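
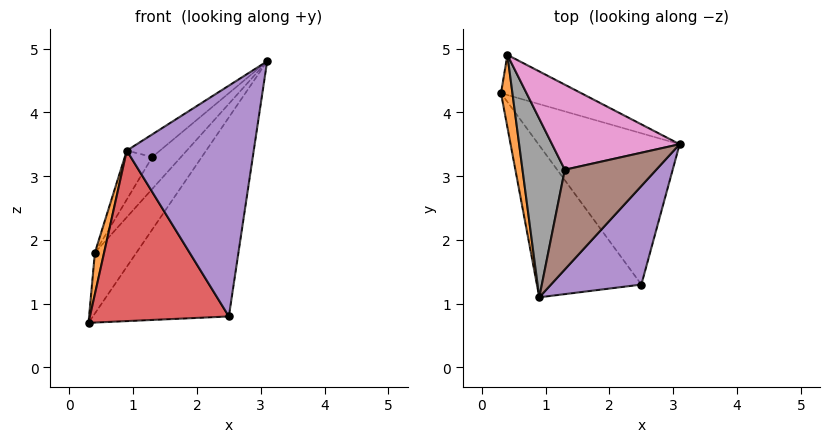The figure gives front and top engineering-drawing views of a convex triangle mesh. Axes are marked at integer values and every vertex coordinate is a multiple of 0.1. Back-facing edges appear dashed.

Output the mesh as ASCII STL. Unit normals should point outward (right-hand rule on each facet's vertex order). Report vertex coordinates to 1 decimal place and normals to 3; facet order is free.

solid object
 facet normal 0.722 0.577 -0.381
  outer loop
   vertex 0.4 4.9 1.8
   vertex 3.1 3.5 4.8
   vertex 0.3 4.3 0.7
  endloop
 endfacet
 facet normal -0.989 -0.075 0.131
  outer loop
   vertex 0.4 4.9 1.8
   vertex 0.3 4.3 0.7
   vertex 0.9 1.1 3.4
  endloop
 endfacet
 facet normal 0.744 0.532 -0.404
  outer loop
   vertex 2.5 1.3 0.8
   vertex 0.3 4.3 0.7
   vertex 3.1 3.5 4.8
  endloop
 endfacet
 facet normal -0.703 -0.531 -0.473
  outer loop
   vertex 2.5 1.3 0.8
   vertex 0.9 1.1 3.4
   vertex 0.3 4.3 0.7
  endloop
 endfacet
 facet normal 0.602 -0.735 0.314
  outer loop
   vertex 2.5 1.3 0.8
   vertex 3.1 3.5 4.8
   vertex 0.9 1.1 3.4
  endloop
 endfacet
 facet normal -0.653 0.168 0.739
  outer loop
   vertex 1.3 3.1 3.3
   vertex 0.9 1.1 3.4
   vertex 3.1 3.5 4.8
  endloop
 endfacet
 facet normal -0.651 0.266 0.711
  outer loop
   vertex 1.3 3.1 3.3
   vertex 3.1 3.5 4.8
   vertex 0.4 4.9 1.8
  endloop
 endfacet
 facet normal -0.734 0.179 0.656
  outer loop
   vertex 1.3 3.1 3.3
   vertex 0.4 4.9 1.8
   vertex 0.9 1.1 3.4
  endloop
 endfacet
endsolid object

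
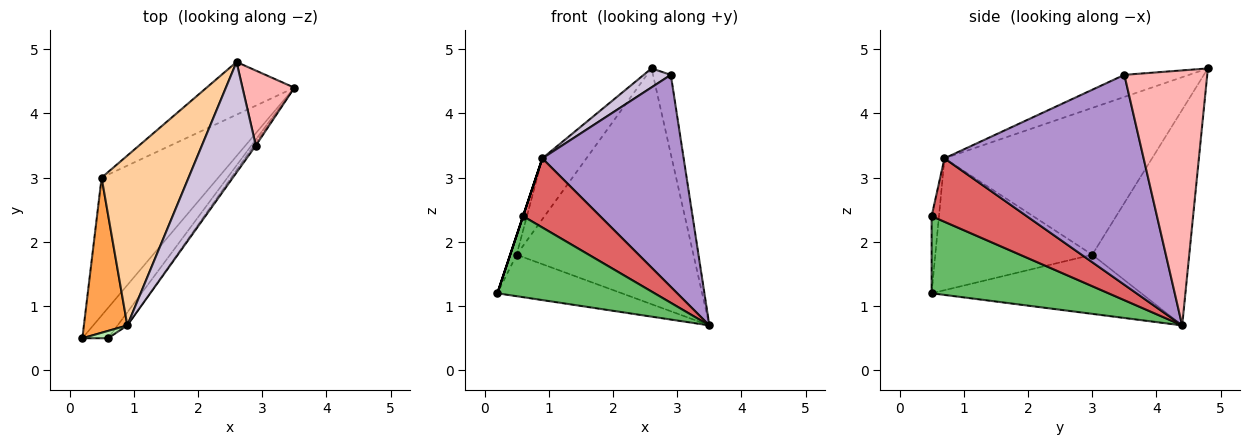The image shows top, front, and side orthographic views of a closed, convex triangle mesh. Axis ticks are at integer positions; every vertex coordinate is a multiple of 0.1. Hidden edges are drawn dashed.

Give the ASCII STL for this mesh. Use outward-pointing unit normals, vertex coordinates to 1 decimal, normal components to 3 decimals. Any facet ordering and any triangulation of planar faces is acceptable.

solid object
 facet normal -0.437 0.259 -0.861
  outer loop
   vertex 0.5 3.0 1.8
   vertex 3.5 4.4 0.7
   vertex 0.2 0.5 1.2
  endloop
 endfacet
 facet normal -0.472 0.860 -0.192
  outer loop
   vertex 0.5 3.0 1.8
   vertex 2.6 4.8 4.7
   vertex 3.5 4.4 0.7
  endloop
 endfacet
 facet normal -0.949 0.039 0.313
  outer loop
   vertex 0.5 3.0 1.8
   vertex 0.2 0.5 1.2
   vertex 0.9 0.7 3.3
  endloop
 endfacet
 facet normal -0.846 0.180 0.501
  outer loop
   vertex 0.5 3.0 1.8
   vertex 0.9 0.7 3.3
   vertex 2.6 4.8 4.7
  endloop
 endfacet
 facet normal 0.725 -0.645 -0.242
  outer loop
   vertex 0.6 0.5 2.4
   vertex 0.2 0.5 1.2
   vertex 3.5 4.4 0.7
  endloop
 endfacet
 facet normal -0.949 0.000 0.316
  outer loop
   vertex 0.6 0.5 2.4
   vertex 0.9 0.7 3.3
   vertex 0.2 0.5 1.2
  endloop
 endfacet
 facet normal 0.771 -0.625 -0.118
  outer loop
   vertex 0.6 0.5 2.4
   vertex 3.5 4.4 0.7
   vertex 0.9 0.7 3.3
  endloop
 endfacet
 facet normal 0.959 0.206 0.195
  outer loop
   vertex 2.9 3.5 4.6
   vertex 3.5 4.4 0.7
   vertex 2.6 4.8 4.7
  endloop
 endfacet
 facet normal 0.815 -0.579 -0.008
  outer loop
   vertex 2.9 3.5 4.6
   vertex 0.9 0.7 3.3
   vertex 3.5 4.4 0.7
  endloop
 endfacet
 facet normal -0.375 -0.157 0.914
  outer loop
   vertex 2.9 3.5 4.6
   vertex 2.6 4.8 4.7
   vertex 0.9 0.7 3.3
  endloop
 endfacet
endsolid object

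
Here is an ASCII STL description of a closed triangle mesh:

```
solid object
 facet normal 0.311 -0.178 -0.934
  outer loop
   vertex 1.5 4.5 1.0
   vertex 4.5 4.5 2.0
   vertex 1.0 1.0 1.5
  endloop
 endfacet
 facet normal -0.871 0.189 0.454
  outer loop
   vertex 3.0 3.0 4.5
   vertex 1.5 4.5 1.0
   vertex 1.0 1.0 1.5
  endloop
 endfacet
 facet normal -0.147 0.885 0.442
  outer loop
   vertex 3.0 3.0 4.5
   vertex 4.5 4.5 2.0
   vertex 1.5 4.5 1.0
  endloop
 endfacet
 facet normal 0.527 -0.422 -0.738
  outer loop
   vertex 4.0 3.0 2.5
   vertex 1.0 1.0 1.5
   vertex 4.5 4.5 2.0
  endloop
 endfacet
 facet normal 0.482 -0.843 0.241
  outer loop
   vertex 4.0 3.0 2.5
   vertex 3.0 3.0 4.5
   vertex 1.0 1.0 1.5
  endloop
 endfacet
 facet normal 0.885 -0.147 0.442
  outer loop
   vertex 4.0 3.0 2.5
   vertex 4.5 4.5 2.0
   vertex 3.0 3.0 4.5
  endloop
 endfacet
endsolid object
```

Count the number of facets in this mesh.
6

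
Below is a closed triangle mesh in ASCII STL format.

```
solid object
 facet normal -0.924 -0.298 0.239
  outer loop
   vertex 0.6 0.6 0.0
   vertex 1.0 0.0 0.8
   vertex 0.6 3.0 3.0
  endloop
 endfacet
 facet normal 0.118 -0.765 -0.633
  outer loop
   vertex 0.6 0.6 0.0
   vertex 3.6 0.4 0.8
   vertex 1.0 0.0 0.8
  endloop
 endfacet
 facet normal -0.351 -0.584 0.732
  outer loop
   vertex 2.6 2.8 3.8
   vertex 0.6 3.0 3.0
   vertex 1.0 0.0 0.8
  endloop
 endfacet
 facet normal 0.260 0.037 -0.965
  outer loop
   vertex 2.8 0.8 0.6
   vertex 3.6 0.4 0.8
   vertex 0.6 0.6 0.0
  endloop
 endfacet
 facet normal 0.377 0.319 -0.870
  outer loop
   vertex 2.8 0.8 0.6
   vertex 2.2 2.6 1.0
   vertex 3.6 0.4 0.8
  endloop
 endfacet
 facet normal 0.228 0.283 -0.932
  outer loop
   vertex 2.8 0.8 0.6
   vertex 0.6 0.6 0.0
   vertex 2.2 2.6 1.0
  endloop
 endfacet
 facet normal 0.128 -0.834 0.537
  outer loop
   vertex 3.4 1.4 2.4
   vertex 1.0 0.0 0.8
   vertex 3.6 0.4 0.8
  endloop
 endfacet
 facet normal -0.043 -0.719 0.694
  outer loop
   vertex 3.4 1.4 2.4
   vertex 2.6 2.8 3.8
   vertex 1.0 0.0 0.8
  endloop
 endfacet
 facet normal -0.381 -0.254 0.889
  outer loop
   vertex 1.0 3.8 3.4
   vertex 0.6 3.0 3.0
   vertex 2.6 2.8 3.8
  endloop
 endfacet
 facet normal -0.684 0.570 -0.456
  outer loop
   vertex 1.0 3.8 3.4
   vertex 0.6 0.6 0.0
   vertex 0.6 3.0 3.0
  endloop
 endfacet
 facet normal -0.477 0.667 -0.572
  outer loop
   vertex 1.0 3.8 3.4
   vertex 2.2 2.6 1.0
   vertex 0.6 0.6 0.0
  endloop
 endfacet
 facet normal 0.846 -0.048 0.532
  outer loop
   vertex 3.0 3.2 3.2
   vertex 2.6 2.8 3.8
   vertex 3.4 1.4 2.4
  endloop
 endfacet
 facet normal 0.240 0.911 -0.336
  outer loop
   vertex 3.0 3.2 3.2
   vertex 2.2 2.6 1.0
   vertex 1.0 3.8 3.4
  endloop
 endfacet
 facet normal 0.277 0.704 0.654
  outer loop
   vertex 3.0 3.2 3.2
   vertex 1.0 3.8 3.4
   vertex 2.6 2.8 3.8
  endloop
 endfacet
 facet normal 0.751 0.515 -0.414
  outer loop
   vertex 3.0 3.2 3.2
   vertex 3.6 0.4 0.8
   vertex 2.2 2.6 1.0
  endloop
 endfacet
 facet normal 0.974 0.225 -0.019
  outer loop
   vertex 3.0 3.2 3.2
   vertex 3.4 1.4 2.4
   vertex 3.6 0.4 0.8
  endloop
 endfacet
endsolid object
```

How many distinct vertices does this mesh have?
10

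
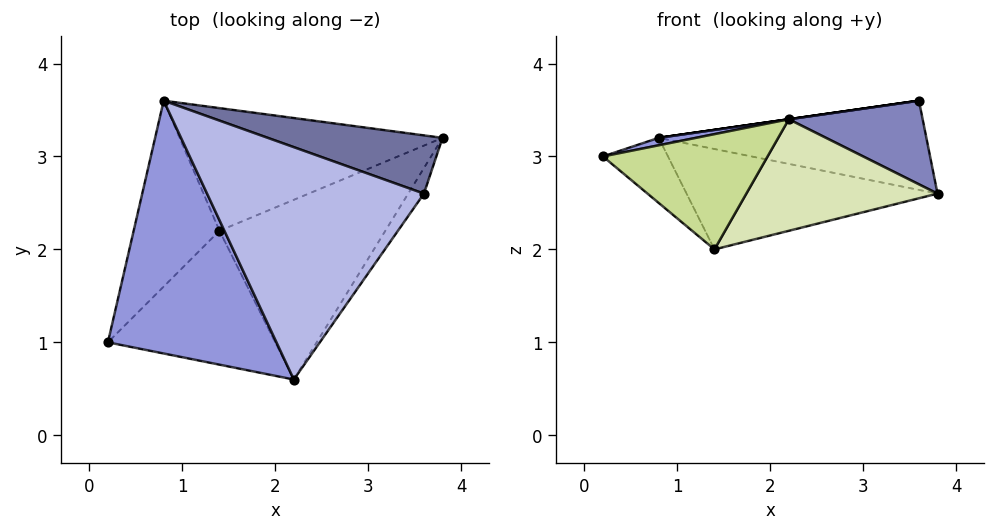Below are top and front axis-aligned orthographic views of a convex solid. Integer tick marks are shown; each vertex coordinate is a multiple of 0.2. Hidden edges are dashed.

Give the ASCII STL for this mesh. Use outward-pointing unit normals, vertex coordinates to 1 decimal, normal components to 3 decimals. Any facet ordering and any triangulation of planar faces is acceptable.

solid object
 facet normal 0.216 0.818 0.534
  outer loop
   vertex 3.6 2.6 3.6
   vertex 3.8 3.2 2.6
   vertex 0.8 3.6 3.2
  endloop
 endfacet
 facet normal 0.815 -0.554 -0.169
  outer loop
   vertex 2.2 0.6 3.4
   vertex 3.8 3.2 2.6
   vertex 3.6 2.6 3.6
  endloop
 endfacet
 facet normal -0.202 -0.029 0.979
  outer loop
   vertex 2.2 0.6 3.4
   vertex 0.8 3.6 3.2
   vertex 0.2 1.0 3.0
  endloop
 endfacet
 facet normal -0.141 0.000 0.990
  outer loop
   vertex 2.2 0.6 3.4
   vertex 3.6 2.6 3.6
   vertex 0.8 3.6 3.2
  endloop
 endfacet
 facet normal -0.745 0.220 -0.630
  outer loop
   vertex 1.4 2.2 2.0
   vertex 0.2 1.0 3.0
   vertex 0.8 3.6 3.2
  endloop
 endfacet
 facet normal -0.070 0.632 -0.772
  outer loop
   vertex 1.4 2.2 2.0
   vertex 0.8 3.6 3.2
   vertex 3.8 3.2 2.6
  endloop
 endfacet
 facet normal 0.021 -0.652 -0.758
  outer loop
   vertex 1.4 2.2 2.0
   vertex 2.2 0.6 3.4
   vertex 0.2 1.0 3.0
  endloop
 endfacet
 facet normal 0.397 -0.484 -0.780
  outer loop
   vertex 1.4 2.2 2.0
   vertex 3.8 3.2 2.6
   vertex 2.2 0.6 3.4
  endloop
 endfacet
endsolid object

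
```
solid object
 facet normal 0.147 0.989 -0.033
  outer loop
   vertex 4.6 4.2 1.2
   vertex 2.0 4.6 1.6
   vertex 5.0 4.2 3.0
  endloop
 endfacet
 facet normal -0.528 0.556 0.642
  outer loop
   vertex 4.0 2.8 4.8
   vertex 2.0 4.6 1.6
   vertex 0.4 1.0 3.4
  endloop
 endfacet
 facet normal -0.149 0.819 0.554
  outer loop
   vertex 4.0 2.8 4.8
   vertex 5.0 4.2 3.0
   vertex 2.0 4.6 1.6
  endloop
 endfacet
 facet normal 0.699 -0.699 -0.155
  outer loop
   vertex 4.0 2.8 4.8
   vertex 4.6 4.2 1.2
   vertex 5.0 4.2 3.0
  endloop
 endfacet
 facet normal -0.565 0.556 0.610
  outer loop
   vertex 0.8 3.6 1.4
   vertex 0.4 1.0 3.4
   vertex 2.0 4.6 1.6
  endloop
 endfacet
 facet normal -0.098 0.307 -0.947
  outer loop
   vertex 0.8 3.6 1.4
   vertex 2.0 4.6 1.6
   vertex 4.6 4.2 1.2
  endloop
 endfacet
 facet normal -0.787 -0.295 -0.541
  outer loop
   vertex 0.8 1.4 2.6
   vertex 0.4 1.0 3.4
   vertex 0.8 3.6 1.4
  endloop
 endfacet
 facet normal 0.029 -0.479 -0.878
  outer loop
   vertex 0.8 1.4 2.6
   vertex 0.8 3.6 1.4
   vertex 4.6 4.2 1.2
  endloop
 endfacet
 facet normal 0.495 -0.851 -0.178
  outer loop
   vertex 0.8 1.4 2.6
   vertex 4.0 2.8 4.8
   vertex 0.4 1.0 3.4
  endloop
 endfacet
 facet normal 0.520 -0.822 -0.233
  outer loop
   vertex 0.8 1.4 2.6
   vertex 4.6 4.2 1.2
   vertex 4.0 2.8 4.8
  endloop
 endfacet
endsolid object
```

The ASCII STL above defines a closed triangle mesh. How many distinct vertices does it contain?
7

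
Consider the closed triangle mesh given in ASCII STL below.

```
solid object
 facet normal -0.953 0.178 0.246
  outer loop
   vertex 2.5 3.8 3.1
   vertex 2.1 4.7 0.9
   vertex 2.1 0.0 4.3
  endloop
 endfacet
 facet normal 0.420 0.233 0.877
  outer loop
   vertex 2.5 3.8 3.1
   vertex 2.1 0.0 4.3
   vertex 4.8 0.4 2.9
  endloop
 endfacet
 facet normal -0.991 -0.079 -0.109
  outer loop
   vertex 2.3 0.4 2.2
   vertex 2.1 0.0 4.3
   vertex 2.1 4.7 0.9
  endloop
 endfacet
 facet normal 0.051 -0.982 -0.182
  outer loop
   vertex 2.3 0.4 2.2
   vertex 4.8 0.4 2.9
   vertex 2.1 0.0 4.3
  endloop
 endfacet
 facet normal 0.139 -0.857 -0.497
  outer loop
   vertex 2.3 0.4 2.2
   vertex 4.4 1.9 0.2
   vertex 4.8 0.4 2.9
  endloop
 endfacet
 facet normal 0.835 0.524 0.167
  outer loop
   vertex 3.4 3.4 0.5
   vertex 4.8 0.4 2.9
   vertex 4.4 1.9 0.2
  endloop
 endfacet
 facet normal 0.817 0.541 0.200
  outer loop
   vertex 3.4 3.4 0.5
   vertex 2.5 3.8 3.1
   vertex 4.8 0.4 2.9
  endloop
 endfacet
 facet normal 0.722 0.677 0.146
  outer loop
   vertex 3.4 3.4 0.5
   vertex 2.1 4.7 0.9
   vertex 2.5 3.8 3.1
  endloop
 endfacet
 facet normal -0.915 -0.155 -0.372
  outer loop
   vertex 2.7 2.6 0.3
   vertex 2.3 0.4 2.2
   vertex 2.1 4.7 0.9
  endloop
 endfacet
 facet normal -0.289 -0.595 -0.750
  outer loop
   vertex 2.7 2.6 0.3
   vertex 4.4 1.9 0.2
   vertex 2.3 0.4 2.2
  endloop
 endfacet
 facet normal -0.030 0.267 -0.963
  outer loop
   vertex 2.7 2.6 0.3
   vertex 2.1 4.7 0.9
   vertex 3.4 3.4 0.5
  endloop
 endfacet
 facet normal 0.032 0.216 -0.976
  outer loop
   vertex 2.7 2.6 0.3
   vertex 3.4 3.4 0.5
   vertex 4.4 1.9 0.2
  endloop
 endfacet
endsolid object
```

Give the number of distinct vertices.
8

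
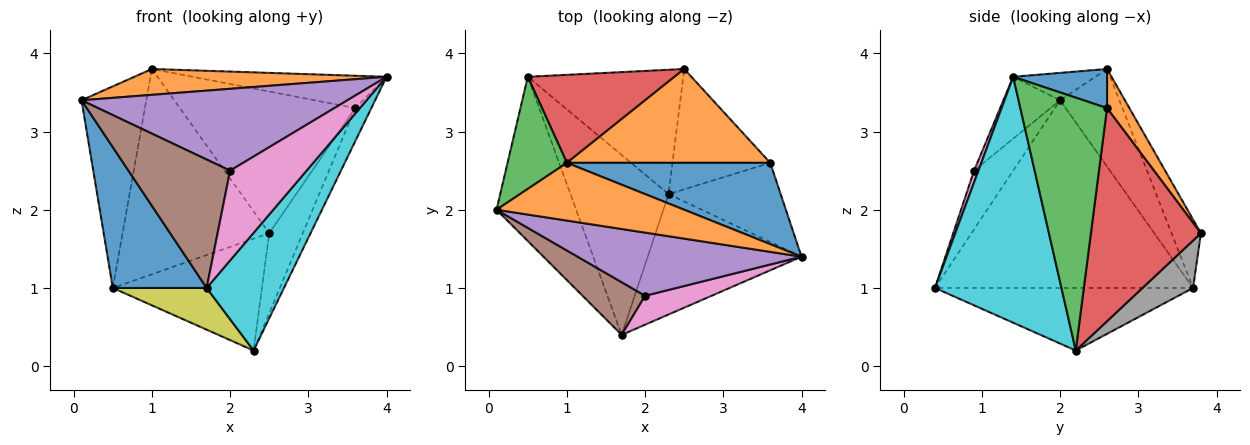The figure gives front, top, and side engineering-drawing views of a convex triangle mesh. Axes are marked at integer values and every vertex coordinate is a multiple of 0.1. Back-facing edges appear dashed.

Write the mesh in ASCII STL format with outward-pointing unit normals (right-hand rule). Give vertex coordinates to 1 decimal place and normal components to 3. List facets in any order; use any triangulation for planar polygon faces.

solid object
 facet normal -0.873 -0.317 -0.370
  outer loop
   vertex 0.5 3.7 1.0
   vertex 1.7 0.4 1.0
   vertex 0.1 2.0 3.4
  endloop
 endfacet
 facet normal -0.132 -0.405 0.905
  outer loop
   vertex 1.0 2.6 3.8
   vertex 0.1 2.0 3.4
   vertex 4.0 1.4 3.7
  endloop
 endfacet
 facet normal -0.624 0.683 0.380
  outer loop
   vertex 1.0 2.6 3.8
   vertex 0.5 3.7 1.0
   vertex 0.1 2.0 3.4
  endloop
 endfacet
 facet normal -0.181 0.904 0.387
  outer loop
   vertex 1.0 2.6 3.8
   vertex 2.5 3.8 1.7
   vertex 0.5 3.7 1.0
  endloop
 endfacet
 facet normal -0.166 -0.781 0.603
  outer loop
   vertex 2.0 0.9 2.5
   vertex 4.0 1.4 3.7
   vertex 0.1 2.0 3.4
  endloop
 endfacet
 facet normal -0.335 -0.872 0.358
  outer loop
   vertex 2.0 0.9 2.5
   vertex 0.1 2.0 3.4
   vertex 1.7 0.4 1.0
  endloop
 endfacet
 facet normal 0.054 -0.950 0.306
  outer loop
   vertex 2.0 0.9 2.5
   vertex 1.7 0.4 1.0
   vertex 4.0 1.4 3.7
  endloop
 endfacet
 facet normal 0.221 0.652 -0.725
  outer loop
   vertex 2.3 2.2 0.2
   vertex 0.5 3.7 1.0
   vertex 2.5 3.8 1.7
  endloop
 endfacet
 facet normal -0.528 -0.192 -0.827
  outer loop
   vertex 2.3 2.2 0.2
   vertex 1.7 0.4 1.0
   vertex 0.5 3.7 1.0
  endloop
 endfacet
 facet normal 0.753 -0.460 -0.471
  outer loop
   vertex 2.3 2.2 0.2
   vertex 4.0 1.4 3.7
   vertex 1.7 0.4 1.0
  endloop
 endfacet
 facet normal 0.176 0.364 0.915
  outer loop
   vertex 3.6 2.6 3.3
   vertex 1.0 2.6 3.8
   vertex 4.0 1.4 3.7
  endloop
 endfacet
 facet normal 0.106 0.829 0.549
  outer loop
   vertex 3.6 2.6 3.3
   vertex 2.5 3.8 1.7
   vertex 1.0 2.6 3.8
  endloop
 endfacet
 facet normal 0.901 0.167 -0.400
  outer loop
   vertex 3.6 2.6 3.3
   vertex 4.0 1.4 3.7
   vertex 2.3 2.2 0.2
  endloop
 endfacet
 facet normal 0.876 0.267 -0.402
  outer loop
   vertex 3.6 2.6 3.3
   vertex 2.3 2.2 0.2
   vertex 2.5 3.8 1.7
  endloop
 endfacet
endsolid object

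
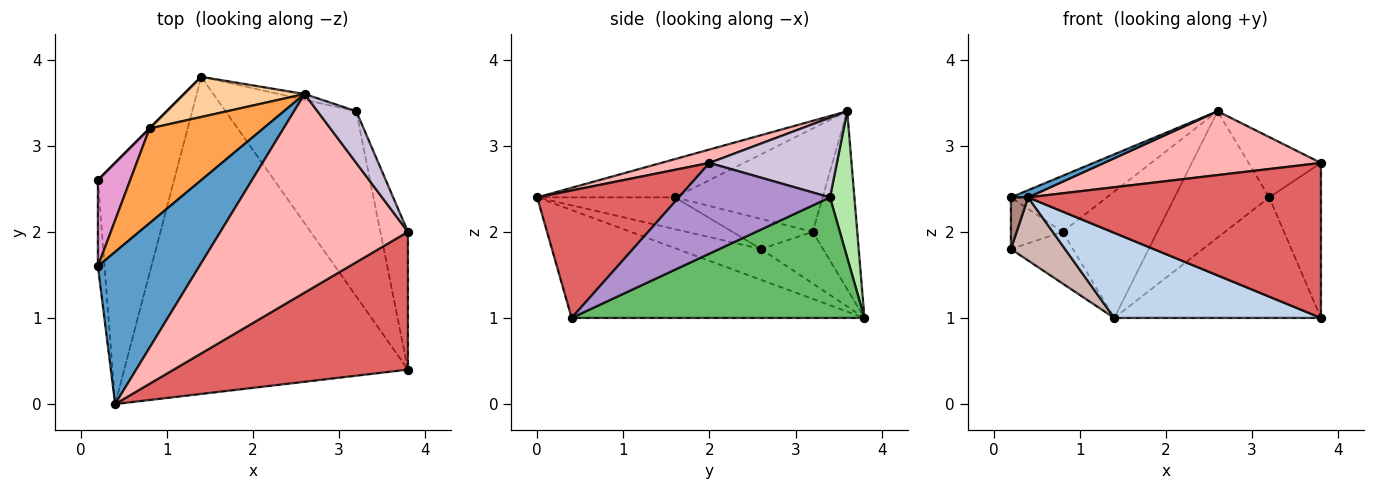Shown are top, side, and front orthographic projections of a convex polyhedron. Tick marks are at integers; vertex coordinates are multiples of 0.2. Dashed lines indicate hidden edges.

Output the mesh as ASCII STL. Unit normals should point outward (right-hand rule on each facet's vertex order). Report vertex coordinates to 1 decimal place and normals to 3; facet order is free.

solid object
 facet normal -0.353 -0.044 0.935
  outer loop
   vertex 0.4 0.0 2.4
   vertex 2.6 3.6 3.4
   vertex 0.2 1.6 2.4
  endloop
 endfacet
 facet normal -0.345 -0.243 -0.907
  outer loop
   vertex 0.4 0.0 2.4
   vertex 1.4 3.8 1.0
   vertex 3.8 0.4 1.0
  endloop
 endfacet
 facet normal -0.616 0.401 0.678
  outer loop
   vertex 0.8 3.2 2.0
   vertex 0.2 1.6 2.4
   vertex 2.6 3.6 3.4
  endloop
 endfacet
 facet normal -0.409 0.870 0.277
  outer loop
   vertex 0.8 3.2 2.0
   vertex 2.6 3.6 3.4
   vertex 1.4 3.8 1.0
  endloop
 endfacet
 facet normal 0.612 0.432 -0.663
  outer loop
   vertex 3.2 3.4 2.4
   vertex 3.8 0.4 1.0
   vertex 1.4 3.8 1.0
  endloop
 endfacet
 facet normal 0.249 0.967 -0.044
  outer loop
   vertex 3.2 3.4 2.4
   vertex 1.4 3.8 1.0
   vertex 2.6 3.6 3.4
  endloop
 endfacet
 facet normal 0.340 -0.703 0.625
  outer loop
   vertex 3.8 2.0 2.8
   vertex 0.4 0.0 2.4
   vertex 3.8 0.4 1.0
  endloop
 endfacet
 facet normal 0.068 -0.305 0.950
  outer loop
   vertex 3.8 2.0 2.8
   vertex 2.6 3.6 3.4
   vertex 0.4 0.0 2.4
  endloop
 endfacet
 facet normal 0.909 0.311 -0.276
  outer loop
   vertex 3.8 2.0 2.8
   vertex 3.8 0.4 1.0
   vertex 3.2 3.4 2.4
  endloop
 endfacet
 facet normal 0.801 0.455 0.390
  outer loop
   vertex 3.8 2.0 2.8
   vertex 3.2 3.4 2.4
   vertex 2.6 3.6 3.4
  endloop
 endfacet
 facet normal -0.972 -0.121 -0.202
  outer loop
   vertex 0.2 2.6 1.8
   vertex 0.4 0.0 2.4
   vertex 0.2 1.6 2.4
  endloop
 endfacet
 facet normal -0.365 -0.236 -0.901
  outer loop
   vertex 0.2 2.6 1.8
   vertex 1.4 3.8 1.0
   vertex 0.4 0.0 2.4
  endloop
 endfacet
 facet normal -0.625 0.402 0.669
  outer loop
   vertex 0.2 2.6 1.8
   vertex 0.2 1.6 2.4
   vertex 0.8 3.2 2.0
  endloop
 endfacet
 facet normal -0.707 0.707 0.000
  outer loop
   vertex 0.2 2.6 1.8
   vertex 0.8 3.2 2.0
   vertex 1.4 3.8 1.0
  endloop
 endfacet
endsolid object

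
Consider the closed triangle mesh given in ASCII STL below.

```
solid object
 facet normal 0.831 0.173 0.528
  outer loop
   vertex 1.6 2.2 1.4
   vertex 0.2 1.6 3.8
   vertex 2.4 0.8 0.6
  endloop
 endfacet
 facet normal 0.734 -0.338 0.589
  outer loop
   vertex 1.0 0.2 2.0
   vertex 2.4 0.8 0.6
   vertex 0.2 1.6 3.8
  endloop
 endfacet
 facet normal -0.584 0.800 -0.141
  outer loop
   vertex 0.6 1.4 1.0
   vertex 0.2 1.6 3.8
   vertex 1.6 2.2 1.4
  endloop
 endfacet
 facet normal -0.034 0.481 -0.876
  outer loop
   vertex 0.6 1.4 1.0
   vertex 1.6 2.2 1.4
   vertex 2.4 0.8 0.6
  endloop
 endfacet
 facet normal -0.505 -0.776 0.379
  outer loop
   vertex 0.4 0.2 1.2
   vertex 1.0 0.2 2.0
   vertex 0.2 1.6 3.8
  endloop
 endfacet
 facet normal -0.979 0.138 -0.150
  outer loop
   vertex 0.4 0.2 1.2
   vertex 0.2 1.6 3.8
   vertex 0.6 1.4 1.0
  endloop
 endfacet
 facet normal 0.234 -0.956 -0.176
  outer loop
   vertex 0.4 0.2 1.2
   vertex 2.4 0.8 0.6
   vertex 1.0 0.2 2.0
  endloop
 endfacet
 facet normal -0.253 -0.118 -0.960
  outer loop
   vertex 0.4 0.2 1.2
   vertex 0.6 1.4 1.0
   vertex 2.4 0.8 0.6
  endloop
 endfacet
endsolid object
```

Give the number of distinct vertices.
6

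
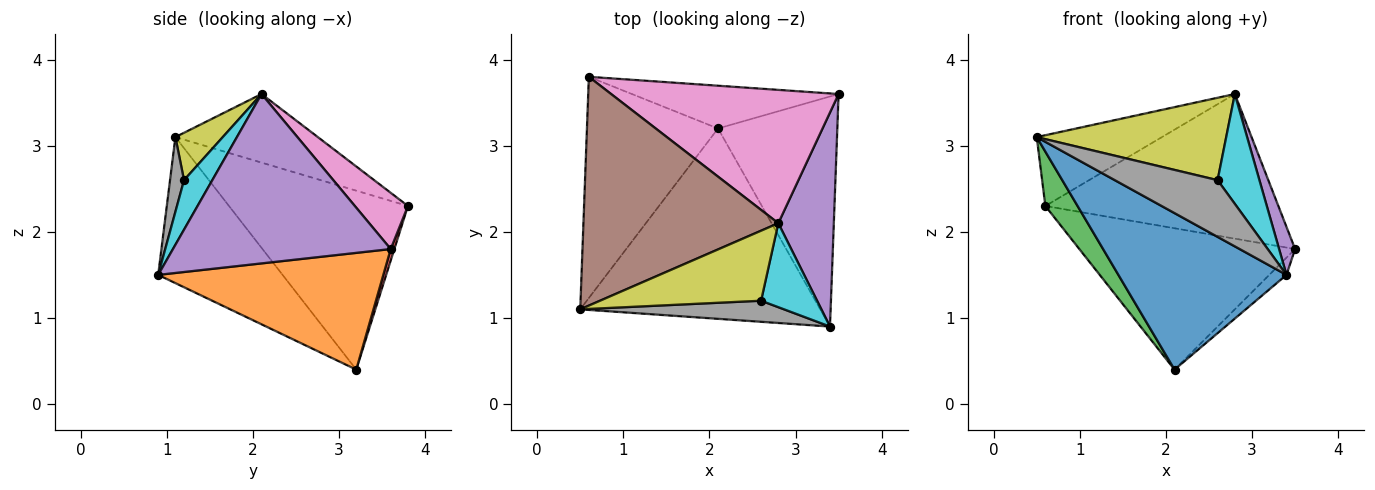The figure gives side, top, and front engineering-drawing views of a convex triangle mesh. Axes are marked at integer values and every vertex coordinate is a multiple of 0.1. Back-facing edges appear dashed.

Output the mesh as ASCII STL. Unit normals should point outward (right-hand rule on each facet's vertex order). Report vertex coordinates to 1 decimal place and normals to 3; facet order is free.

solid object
 facet normal -0.425 -0.575 -0.699
  outer loop
   vertex 2.1 3.2 0.4
   vertex 3.4 0.9 1.5
   vertex 0.5 1.1 3.1
  endloop
 endfacet
 facet normal 0.698 0.053 -0.714
  outer loop
   vertex 2.1 3.2 0.4
   vertex 3.5 3.6 1.8
   vertex 3.4 0.9 1.5
  endloop
 endfacet
 facet normal -0.798 -0.144 -0.585
  outer loop
   vertex 0.6 3.8 2.3
   vertex 2.1 3.2 0.4
   vertex 0.5 1.1 3.1
  endloop
 endfacet
 facet normal 0.016 0.957 -0.290
  outer loop
   vertex 0.6 3.8 2.3
   vertex 3.5 3.6 1.8
   vertex 2.1 3.2 0.4
  endloop
 endfacet
 facet normal 0.948 -0.070 0.311
  outer loop
   vertex 2.8 2.1 3.6
   vertex 3.4 0.9 1.5
   vertex 3.5 3.6 1.8
  endloop
 endfacet
 facet normal -0.319 0.280 0.906
  outer loop
   vertex 2.8 2.1 3.6
   vertex 0.6 3.8 2.3
   vertex 0.5 1.1 3.1
  endloop
 endfacet
 facet normal 0.165 0.725 0.669
  outer loop
   vertex 2.8 2.1 3.6
   vertex 3.5 3.6 1.8
   vertex 0.6 3.8 2.3
  endloop
 endfacet
 facet normal 0.127 -0.930 0.346
  outer loop
   vertex 2.6 1.2 2.6
   vertex 0.5 1.1 3.1
   vertex 3.4 0.9 1.5
  endloop
 endfacet
 facet normal 0.187 -0.748 0.636
  outer loop
   vertex 2.6 1.2 2.6
   vertex 2.8 2.1 3.6
   vertex 0.5 1.1 3.1
  endloop
 endfacet
 facet normal 0.473 -0.700 0.535
  outer loop
   vertex 2.6 1.2 2.6
   vertex 3.4 0.9 1.5
   vertex 2.8 2.1 3.6
  endloop
 endfacet
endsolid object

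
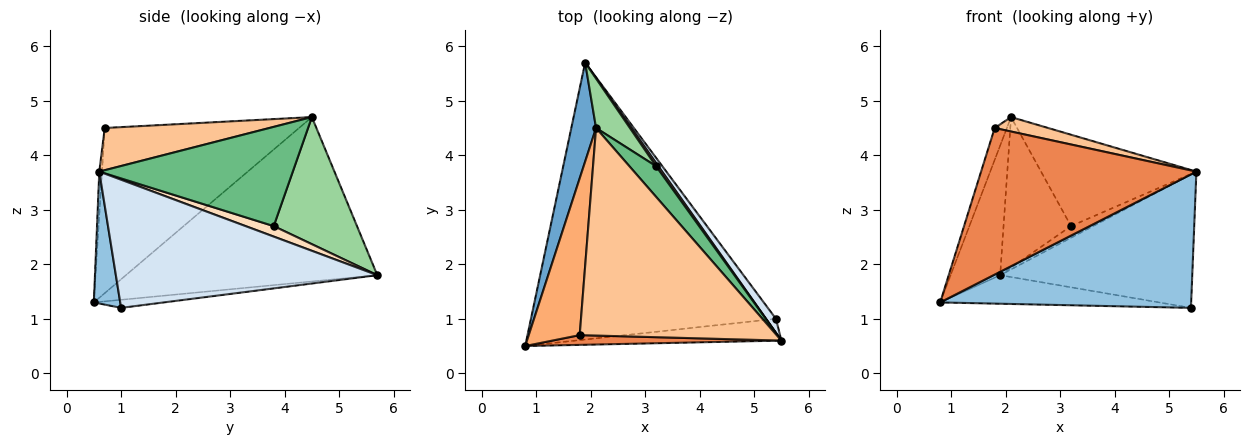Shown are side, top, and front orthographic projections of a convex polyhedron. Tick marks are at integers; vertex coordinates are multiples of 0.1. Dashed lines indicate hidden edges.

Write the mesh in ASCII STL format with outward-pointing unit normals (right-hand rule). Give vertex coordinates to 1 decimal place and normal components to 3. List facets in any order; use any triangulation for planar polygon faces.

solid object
 facet normal -0.971 0.191 0.146
  outer loop
   vertex 2.1 4.5 4.7
   vertex 1.9 5.7 1.8
   vertex 0.8 0.5 1.3
  endloop
 endfacet
 facet normal 0.103 -0.982 -0.161
  outer loop
   vertex 5.4 1.0 1.2
   vertex 5.5 0.6 3.7
   vertex 0.8 0.5 1.3
  endloop
 endfacet
 facet normal -0.033 0.103 -0.994
  outer loop
   vertex 5.4 1.0 1.2
   vertex 0.8 0.5 1.3
   vertex 1.9 5.7 1.8
  endloop
 endfacet
 facet normal 0.804 0.591 0.062
  outer loop
   vertex 5.4 1.0 1.2
   vertex 1.9 5.7 1.8
   vertex 5.5 0.6 3.7
  endloop
 endfacet
 facet normal -0.013 -0.998 0.066
  outer loop
   vertex 1.8 0.7 4.5
   vertex 0.8 0.5 1.3
   vertex 5.5 0.6 3.7
  endloop
 endfacet
 facet normal -0.954 0.060 0.294
  outer loop
   vertex 1.8 0.7 4.5
   vertex 2.1 4.5 4.7
   vertex 0.8 0.5 1.3
  endloop
 endfacet
 facet normal 0.209 -0.068 0.976
  outer loop
   vertex 1.8 0.7 4.5
   vertex 5.5 0.6 3.7
   vertex 2.1 4.5 4.7
  endloop
 endfacet
 facet normal 0.775 0.609 0.166
  outer loop
   vertex 3.2 3.8 2.7
   vertex 5.5 0.6 3.7
   vertex 1.9 5.7 1.8
  endloop
 endfacet
 facet normal 0.763 0.613 0.205
  outer loop
   vertex 3.2 3.8 2.7
   vertex 2.1 4.5 4.7
   vertex 5.5 0.6 3.7
  endloop
 endfacet
 facet normal 0.761 0.617 0.203
  outer loop
   vertex 3.2 3.8 2.7
   vertex 1.9 5.7 1.8
   vertex 2.1 4.5 4.7
  endloop
 endfacet
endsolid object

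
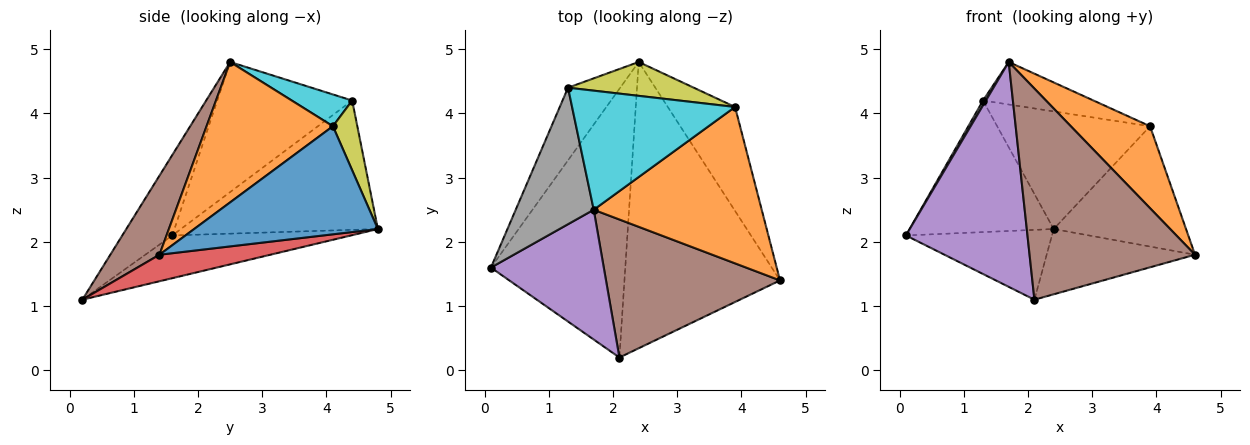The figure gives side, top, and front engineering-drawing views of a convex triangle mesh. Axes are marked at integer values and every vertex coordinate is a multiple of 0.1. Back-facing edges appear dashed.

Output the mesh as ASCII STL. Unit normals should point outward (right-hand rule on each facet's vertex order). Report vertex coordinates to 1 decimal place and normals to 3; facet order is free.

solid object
 facet normal 0.724 0.522 -0.451
  outer loop
   vertex 3.9 4.1 3.8
   vertex 4.6 1.4 1.8
   vertex 2.4 4.8 2.2
  endloop
 endfacet
 facet normal 0.595 -0.373 0.712
  outer loop
   vertex 3.9 4.1 3.8
   vertex 1.7 2.5 4.8
   vertex 4.6 1.4 1.8
  endloop
 endfacet
 facet normal -0.294 0.240 -0.925
  outer loop
   vertex 2.1 0.2 1.1
   vertex 0.1 1.6 2.1
   vertex 2.4 4.8 2.2
  endloop
 endfacet
 facet normal 0.164 0.219 -0.962
  outer loop
   vertex 2.1 0.2 1.1
   vertex 2.4 4.8 2.2
   vertex 4.6 1.4 1.8
  endloop
 endfacet
 facet normal -0.336 -0.816 0.471
  outer loop
   vertex 2.1 0.2 1.1
   vertex 1.7 2.5 4.8
   vertex 0.1 1.6 2.1
  endloop
 endfacet
 facet normal 0.241 -0.812 0.531
  outer loop
   vertex 2.1 0.2 1.1
   vertex 4.6 1.4 1.8
   vertex 1.7 2.5 4.8
  endloop
 endfacet
 facet normal -0.767 0.561 -0.310
  outer loop
   vertex 1.3 4.4 4.2
   vertex 2.4 4.8 2.2
   vertex 0.1 1.6 2.1
  endloop
 endfacet
 facet normal -0.857 -0.018 0.514
  outer loop
   vertex 1.3 4.4 4.2
   vertex 0.1 1.6 2.1
   vertex 1.7 2.5 4.8
  endloop
 endfacet
 facet normal 0.152 0.950 0.273
  outer loop
   vertex 1.3 4.4 4.2
   vertex 3.9 4.1 3.8
   vertex 2.4 4.8 2.2
  endloop
 endfacet
 facet normal 0.181 0.331 0.926
  outer loop
   vertex 1.3 4.4 4.2
   vertex 1.7 2.5 4.8
   vertex 3.9 4.1 3.8
  endloop
 endfacet
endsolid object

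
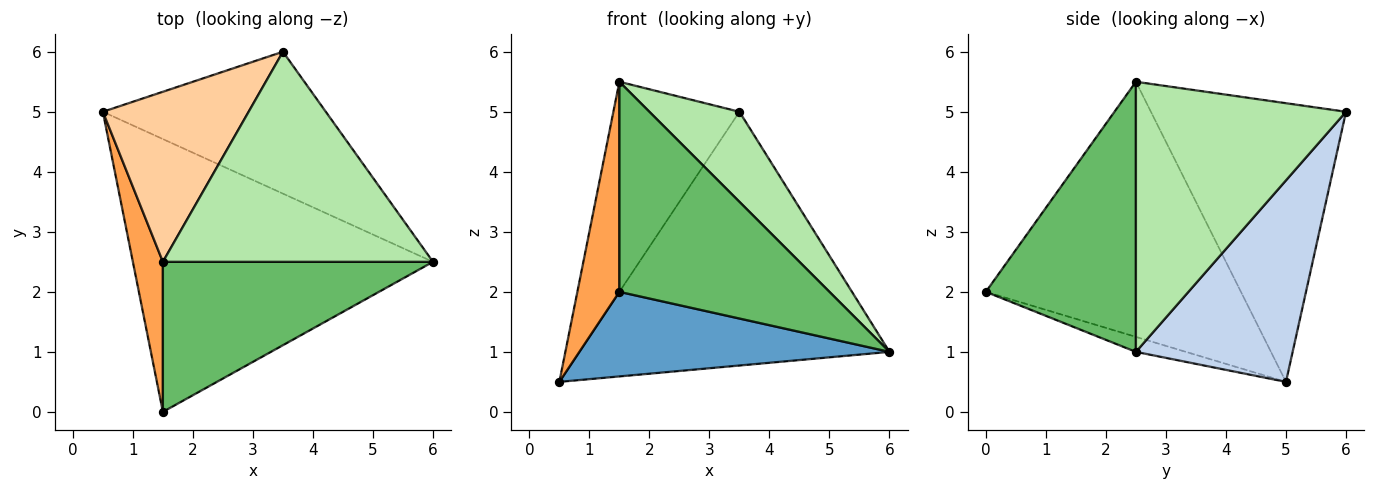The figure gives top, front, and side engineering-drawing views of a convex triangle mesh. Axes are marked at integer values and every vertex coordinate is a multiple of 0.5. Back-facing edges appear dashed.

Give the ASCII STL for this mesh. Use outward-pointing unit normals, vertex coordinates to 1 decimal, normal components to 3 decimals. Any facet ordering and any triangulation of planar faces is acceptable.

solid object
 facet normal -0.048 -0.296 -0.954
  outer loop
   vertex 1.5 0.0 2.0
   vertex 0.5 5.0 0.5
   vertex 6.0 2.5 1.0
  endloop
 endfacet
 facet normal 0.404 0.799 -0.447
  outer loop
   vertex 3.5 6.0 5.0
   vertex 6.0 2.5 1.0
   vertex 0.5 5.0 0.5
  endloop
 endfacet
 facet normal -0.980 -0.161 0.115
  outer loop
   vertex 1.5 2.5 5.5
   vertex 0.5 5.0 0.5
   vertex 1.5 0.0 2.0
  endloop
 endfacet
 facet normal -0.769 0.497 0.402
  outer loop
   vertex 1.5 2.5 5.5
   vertex 3.5 6.0 5.0
   vertex 0.5 5.0 0.5
  endloop
 endfacet
 facet normal 0.503 -0.704 0.503
  outer loop
   vertex 1.5 2.5 5.5
   vertex 1.5 0.0 2.0
   vertex 6.0 2.5 1.0
  endloop
 endfacet
 facet normal 0.677 -0.290 0.677
  outer loop
   vertex 1.5 2.5 5.5
   vertex 6.0 2.5 1.0
   vertex 3.5 6.0 5.0
  endloop
 endfacet
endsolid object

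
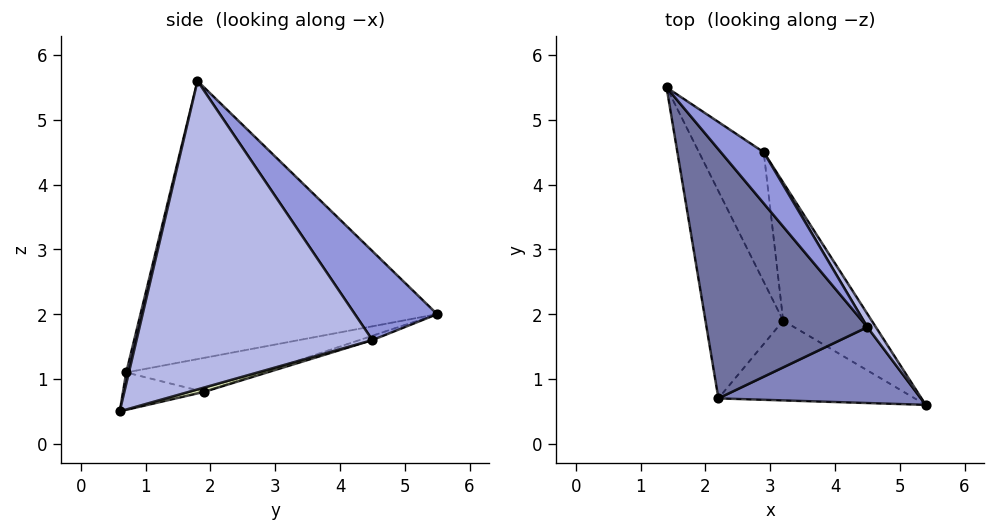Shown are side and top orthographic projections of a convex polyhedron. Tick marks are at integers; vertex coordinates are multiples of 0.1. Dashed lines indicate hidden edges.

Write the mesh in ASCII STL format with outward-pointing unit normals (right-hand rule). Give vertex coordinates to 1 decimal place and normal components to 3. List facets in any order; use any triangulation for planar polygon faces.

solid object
 facet normal -0.842 -0.232 0.487
  outer loop
   vertex 2.2 0.7 1.1
   vertex 4.5 1.8 5.6
   vertex 1.4 5.5 2.0
  endloop
 endfacet
 facet normal 0.013 -0.973 0.231
  outer loop
   vertex 2.2 0.7 1.1
   vertex 5.4 0.6 0.5
   vertex 4.5 1.8 5.6
  endloop
 endfacet
 facet normal 0.583 0.762 0.281
  outer loop
   vertex 2.9 4.5 1.6
   vertex 1.4 5.5 2.0
   vertex 4.5 1.8 5.6
  endloop
 endfacet
 facet normal 0.845 0.535 0.023
  outer loop
   vertex 2.9 4.5 1.6
   vertex 4.5 1.8 5.6
   vertex 5.4 0.6 0.5
  endloop
 endfacet
 facet normal -0.399 0.104 -0.911
  outer loop
   vertex 3.2 1.9 0.8
   vertex 2.2 0.7 1.1
   vertex 1.4 5.5 2.0
  endloop
 endfacet
 facet normal -0.186 -0.089 -0.978
  outer loop
   vertex 3.2 1.9 0.8
   vertex 5.4 0.6 0.5
   vertex 2.2 0.7 1.1
  endloop
 endfacet
 facet normal -0.064 0.287 -0.956
  outer loop
   vertex 3.2 1.9 0.8
   vertex 1.4 5.5 2.0
   vertex 2.9 4.5 1.6
  endloop
 endfacet
 facet normal 0.046 0.299 -0.953
  outer loop
   vertex 3.2 1.9 0.8
   vertex 2.9 4.5 1.6
   vertex 5.4 0.6 0.5
  endloop
 endfacet
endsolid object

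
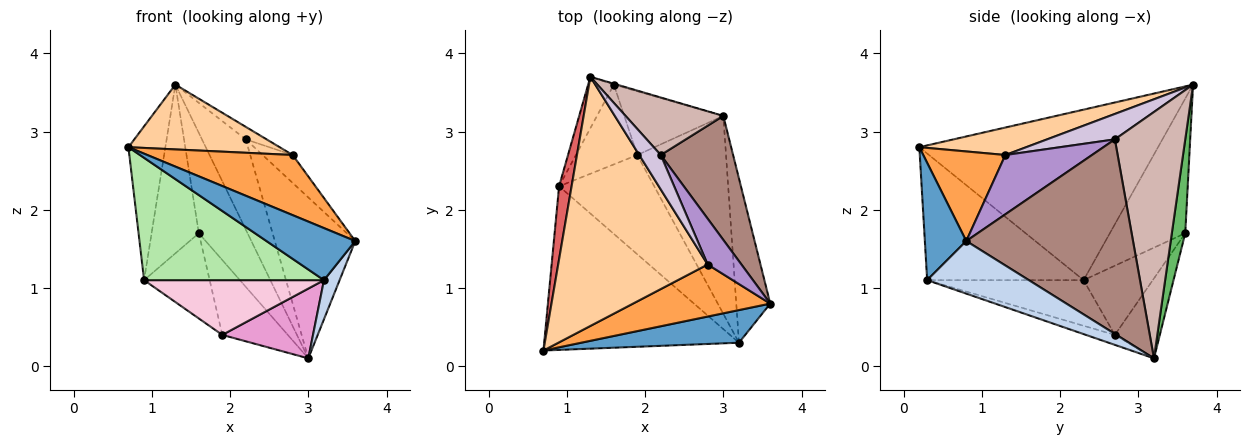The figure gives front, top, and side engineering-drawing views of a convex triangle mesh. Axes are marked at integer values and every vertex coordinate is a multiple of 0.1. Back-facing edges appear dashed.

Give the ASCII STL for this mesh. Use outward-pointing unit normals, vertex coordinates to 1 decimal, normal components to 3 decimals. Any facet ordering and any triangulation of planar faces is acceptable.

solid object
 facet normal 0.367 -0.788 0.494
  outer loop
   vertex 3.2 0.3 1.1
   vertex 3.6 0.8 1.6
   vertex 0.7 0.2 2.8
  endloop
 endfacet
 facet normal 0.833 -0.128 -0.538
  outer loop
   vertex 3.2 0.3 1.1
   vertex 3.0 3.2 0.1
   vertex 3.6 0.8 1.6
  endloop
 endfacet
 facet normal 0.393 -0.695 0.602
  outer loop
   vertex 2.8 1.3 2.7
   vertex 0.7 0.2 2.8
   vertex 3.6 0.8 1.6
  endloop
 endfacet
 facet normal 0.175 -0.248 0.953
  outer loop
   vertex 2.8 1.3 2.7
   vertex 1.3 3.7 3.6
   vertex 0.7 0.2 2.8
  endloop
 endfacet
 facet normal 0.265 0.964 -0.009
  outer loop
   vertex 1.6 3.6 1.7
   vertex 1.3 3.7 3.6
   vertex 3.0 3.2 0.1
  endloop
 endfacet
 facet normal -0.462 -0.531 -0.710
  outer loop
   vertex 0.9 2.3 1.1
   vertex 3.2 0.3 1.1
   vertex 0.7 0.2 2.8
  endloop
 endfacet
 facet normal -0.986 0.152 0.072
  outer loop
   vertex 0.9 2.3 1.1
   vertex 0.7 0.2 2.8
   vertex 1.3 3.7 3.6
  endloop
 endfacet
 facet normal -0.837 0.524 -0.160
  outer loop
   vertex 0.9 2.3 1.1
   vertex 1.3 3.7 3.6
   vertex 1.6 3.6 1.7
  endloop
 endfacet
 facet normal 0.832 0.289 0.474
  outer loop
   vertex 2.2 2.7 2.9
   vertex 2.8 1.3 2.7
   vertex 3.6 0.8 1.6
  endloop
 endfacet
 facet normal 0.743 0.229 0.629
  outer loop
   vertex 2.2 2.7 2.9
   vertex 1.3 3.7 3.6
   vertex 2.8 1.3 2.7
  endloop
 endfacet
 facet normal 0.854 0.412 0.318
  outer loop
   vertex 2.2 2.7 2.9
   vertex 3.6 0.8 1.6
   vertex 3.0 3.2 0.1
  endloop
 endfacet
 facet normal 0.805 0.501 0.319
  outer loop
   vertex 2.2 2.7 2.9
   vertex 3.0 3.2 0.1
   vertex 1.3 3.7 3.6
  endloop
 endfacet
 facet normal -0.105 -0.331 -0.938
  outer loop
   vertex 1.9 2.7 0.4
   vertex 3.0 3.2 0.1
   vertex 3.2 0.3 1.1
  endloop
 endfacet
 facet normal -0.387 -0.445 -0.807
  outer loop
   vertex 1.9 2.7 0.4
   vertex 3.2 0.3 1.1
   vertex 0.9 2.3 1.1
  endloop
 endfacet
 facet normal -0.463 0.675 -0.574
  outer loop
   vertex 1.9 2.7 0.4
   vertex 1.6 3.6 1.7
   vertex 3.0 3.2 0.1
  endloop
 endfacet
 facet normal -0.610 0.578 -0.541
  outer loop
   vertex 1.9 2.7 0.4
   vertex 0.9 2.3 1.1
   vertex 1.6 3.6 1.7
  endloop
 endfacet
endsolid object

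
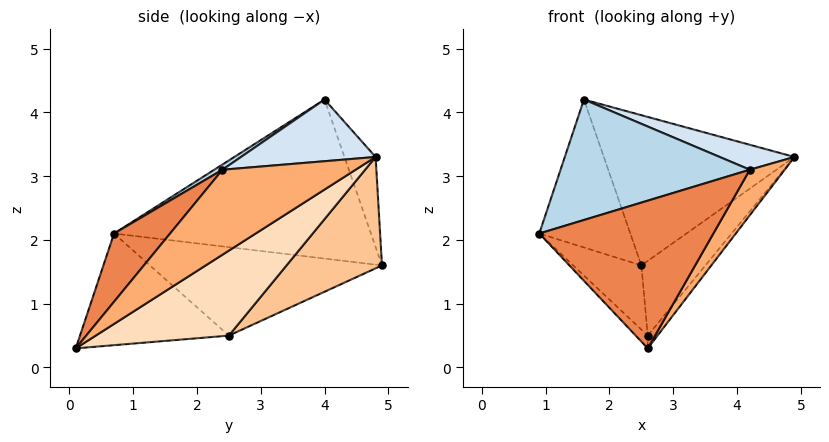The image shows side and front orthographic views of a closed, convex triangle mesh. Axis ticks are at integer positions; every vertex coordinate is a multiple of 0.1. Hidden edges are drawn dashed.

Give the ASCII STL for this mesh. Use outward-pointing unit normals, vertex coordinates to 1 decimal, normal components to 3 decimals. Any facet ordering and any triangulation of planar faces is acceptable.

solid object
 facet normal -0.922 0.327 -0.206
  outer loop
   vertex 2.5 4.9 1.6
   vertex 0.9 0.7 2.1
   vertex 1.6 4.0 4.2
  endloop
 endfacet
 facet normal -0.155 0.949 0.275
  outer loop
   vertex 2.5 4.9 1.6
   vertex 1.6 4.0 4.2
   vertex 4.9 4.8 3.3
  endloop
 endfacet
 facet normal 0.023 -0.540 0.841
  outer loop
   vertex 4.2 2.4 3.1
   vertex 1.6 4.0 4.2
   vertex 0.9 0.7 2.1
  endloop
 endfacet
 facet normal 0.297 -0.165 0.941
  outer loop
   vertex 4.2 2.4 3.1
   vertex 4.9 4.8 3.3
   vertex 1.6 4.0 4.2
  endloop
 endfacet
 facet normal 0.262 -0.814 0.519
  outer loop
   vertex 4.2 2.4 3.1
   vertex 0.9 0.7 2.1
   vertex 2.6 0.1 0.3
  endloop
 endfacet
 facet normal 0.915 -0.240 -0.326
  outer loop
   vertex 4.2 2.4 3.1
   vertex 2.6 0.1 0.3
   vertex 4.9 4.8 3.3
  endloop
 endfacet
 facet normal 0.548 0.367 -0.752
  outer loop
   vertex 2.6 2.5 0.5
   vertex 2.5 4.9 1.6
   vertex 4.9 4.8 3.3
  endloop
 endfacet
 facet normal 0.749 0.055 -0.660
  outer loop
   vertex 2.6 2.5 0.5
   vertex 4.9 4.8 3.3
   vertex 2.6 0.1 0.3
  endloop
 endfacet
 facet normal -0.785 0.231 -0.575
  outer loop
   vertex 2.6 2.5 0.5
   vertex 0.9 0.7 2.1
   vertex 2.5 4.9 1.6
  endloop
 endfacet
 facet normal -0.716 0.058 -0.696
  outer loop
   vertex 2.6 2.5 0.5
   vertex 2.6 0.1 0.3
   vertex 0.9 0.7 2.1
  endloop
 endfacet
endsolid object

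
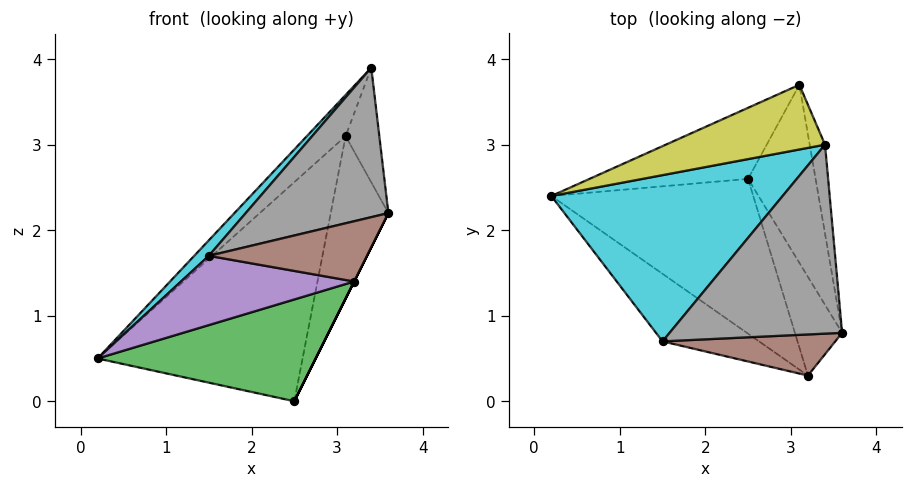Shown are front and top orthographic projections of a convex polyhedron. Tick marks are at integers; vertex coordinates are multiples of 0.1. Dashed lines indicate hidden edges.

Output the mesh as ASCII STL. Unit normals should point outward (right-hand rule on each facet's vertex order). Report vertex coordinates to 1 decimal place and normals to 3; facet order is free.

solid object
 facet normal -0.148 0.941 -0.305
  outer loop
   vertex 2.5 2.6 0.0
   vertex 0.2 2.4 0.5
   vertex 3.1 3.7 3.1
  endloop
 endfacet
 facet normal 0.932 0.244 -0.267
  outer loop
   vertex 2.5 2.6 0.0
   vertex 3.1 3.7 3.1
   vertex 3.6 0.8 2.2
  endloop
 endfacet
 facet normal -0.133 -0.545 -0.828
  outer loop
   vertex 3.2 0.3 1.4
   vertex 0.2 2.4 0.5
   vertex 2.5 2.6 0.0
  endloop
 endfacet
 facet normal 0.894 0.000 -0.447
  outer loop
   vertex 3.2 0.3 1.4
   vertex 2.5 2.6 0.0
   vertex 3.6 0.8 2.2
  endloop
 endfacet
 facet normal -0.280 -0.687 -0.670
  outer loop
   vertex 1.5 0.7 1.7
   vertex 0.2 2.4 0.5
   vertex 3.2 0.3 1.4
  endloop
 endfacet
 facet normal -0.094 -0.822 0.561
  outer loop
   vertex 1.5 0.7 1.7
   vertex 3.2 0.3 1.4
   vertex 3.6 0.8 2.2
  endloop
 endfacet
 facet normal 0.961 0.218 -0.169
  outer loop
   vertex 3.4 3.0 3.9
   vertex 3.6 0.8 2.2
   vertex 3.1 3.7 3.1
  endloop
 endfacet
 facet normal -0.155 -0.613 0.775
  outer loop
   vertex 3.4 3.0 3.9
   vertex 1.5 0.7 1.7
   vertex 3.6 0.8 2.2
  endloop
 endfacet
 facet normal -0.706 0.380 0.597
  outer loop
   vertex 3.4 3.0 3.9
   vertex 3.1 3.7 3.1
   vertex 0.2 2.4 0.5
  endloop
 endfacet
 facet normal -0.721 -0.064 0.690
  outer loop
   vertex 3.4 3.0 3.9
   vertex 0.2 2.4 0.5
   vertex 1.5 0.7 1.7
  endloop
 endfacet
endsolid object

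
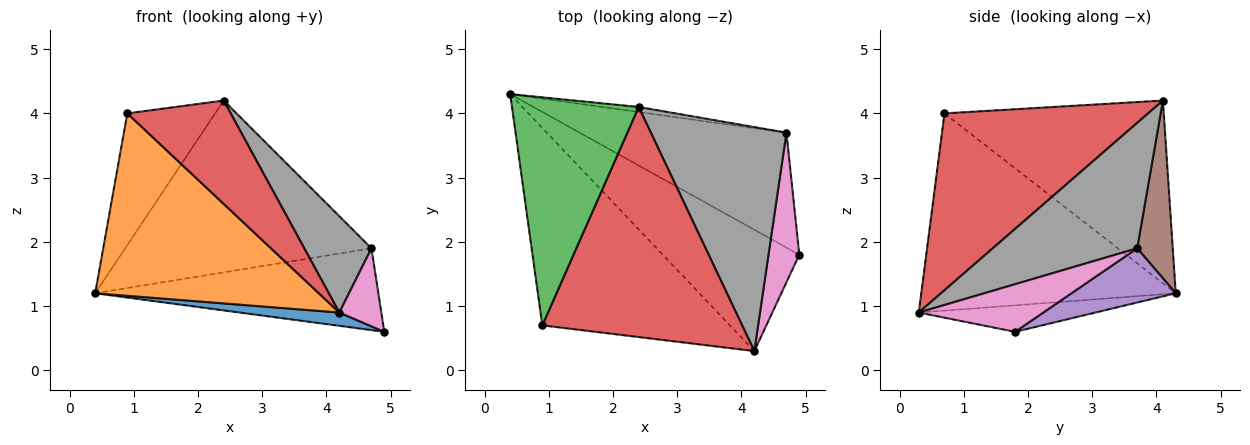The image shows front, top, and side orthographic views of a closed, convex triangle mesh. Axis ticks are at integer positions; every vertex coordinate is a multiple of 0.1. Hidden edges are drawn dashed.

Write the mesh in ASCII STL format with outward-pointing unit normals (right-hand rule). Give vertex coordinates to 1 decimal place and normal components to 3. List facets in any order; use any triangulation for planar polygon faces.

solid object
 facet normal -0.189 -0.107 -0.976
  outer loop
   vertex 4.2 0.3 0.9
   vertex 0.4 4.3 1.2
   vertex 4.9 1.8 0.6
  endloop
 endfacet
 facet normal -0.611 -0.537 -0.581
  outer loop
   vertex 0.9 0.7 4.0
   vertex 0.4 4.3 1.2
   vertex 4.2 0.3 0.9
  endloop
 endfacet
 facet normal -0.781 0.313 0.541
  outer loop
   vertex 0.9 0.7 4.0
   vertex 2.4 4.1 4.2
   vertex 0.4 4.3 1.2
  endloop
 endfacet
 facet normal 0.628 -0.319 0.710
  outer loop
   vertex 0.9 0.7 4.0
   vertex 4.2 0.3 0.9
   vertex 2.4 4.1 4.2
  endloop
 endfacet
 facet normal 0.209 0.567 -0.797
  outer loop
   vertex 4.7 3.7 1.9
   vertex 4.9 1.8 0.6
   vertex 0.4 4.3 1.2
  endloop
 endfacet
 facet normal 0.143 0.989 -0.029
  outer loop
   vertex 4.7 3.7 1.9
   vertex 0.4 4.3 1.2
   vertex 2.4 4.1 4.2
  endloop
 endfacet
 facet normal 0.808 -0.273 0.523
  outer loop
   vertex 4.7 3.7 1.9
   vertex 4.2 0.3 0.9
   vertex 4.9 1.8 0.6
  endloop
 endfacet
 facet normal 0.648 -0.301 0.700
  outer loop
   vertex 4.7 3.7 1.9
   vertex 2.4 4.1 4.2
   vertex 4.2 0.3 0.9
  endloop
 endfacet
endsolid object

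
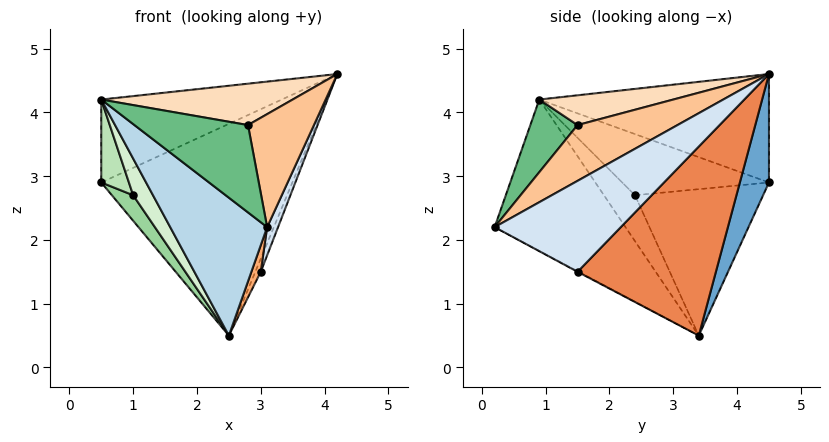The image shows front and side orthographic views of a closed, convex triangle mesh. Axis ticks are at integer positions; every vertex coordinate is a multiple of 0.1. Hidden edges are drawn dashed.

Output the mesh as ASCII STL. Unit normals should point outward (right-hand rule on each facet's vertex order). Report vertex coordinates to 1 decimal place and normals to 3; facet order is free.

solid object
 facet normal 0.143 0.939 -0.311
  outer loop
   vertex 2.5 3.4 0.5
   vertex 0.5 4.5 2.9
   vertex 4.2 4.5 4.6
  endloop
 endfacet
 facet normal -0.397 0.312 0.863
  outer loop
   vertex 0.5 0.9 4.2
   vertex 4.2 4.5 4.6
   vertex 0.5 4.5 2.9
  endloop
 endfacet
 facet normal -0.616 -0.456 -0.642
  outer loop
   vertex 0.5 0.9 4.2
   vertex 2.5 3.4 0.5
   vertex 3.1 0.2 2.2
  endloop
 endfacet
 facet normal 0.954 -0.082 -0.289
  outer loop
   vertex 3.0 1.5 1.5
   vertex 4.2 4.5 4.6
   vertex 3.1 0.2 2.2
  endloop
 endfacet
 facet normal 0.920 0.036 -0.391
  outer loop
   vertex 3.0 1.5 1.5
   vertex 2.5 3.4 0.5
   vertex 4.2 4.5 4.6
  endloop
 endfacet
 facet normal -0.057 -0.477 -0.877
  outer loop
   vertex 3.0 1.5 1.5
   vertex 3.1 0.2 2.2
   vertex 2.5 3.4 0.5
  endloop
 endfacet
 facet normal 0.715 -0.471 0.517
  outer loop
   vertex 2.8 1.5 3.8
   vertex 3.1 0.2 2.2
   vertex 4.2 4.5 4.6
  endloop
 endfacet
 facet normal 0.250 -0.357 0.900
  outer loop
   vertex 2.8 1.5 3.8
   vertex 4.2 4.5 4.6
   vertex 0.5 0.9 4.2
  endloop
 endfacet
 facet normal 0.297 -0.713 0.635
  outer loop
   vertex 2.8 1.5 3.8
   vertex 0.5 0.9 4.2
   vertex 3.1 0.2 2.2
  endloop
 endfacet
 facet normal -0.790 -0.131 -0.598
  outer loop
   vertex 1.0 2.4 2.7
   vertex 0.5 4.5 2.9
   vertex 2.5 3.4 0.5
  endloop
 endfacet
 facet normal -0.874 -0.165 -0.456
  outer loop
   vertex 1.0 2.4 2.7
   vertex 0.5 0.9 4.2
   vertex 0.5 4.5 2.9
  endloop
 endfacet
 facet normal -0.652 -0.416 -0.634
  outer loop
   vertex 1.0 2.4 2.7
   vertex 2.5 3.4 0.5
   vertex 0.5 0.9 4.2
  endloop
 endfacet
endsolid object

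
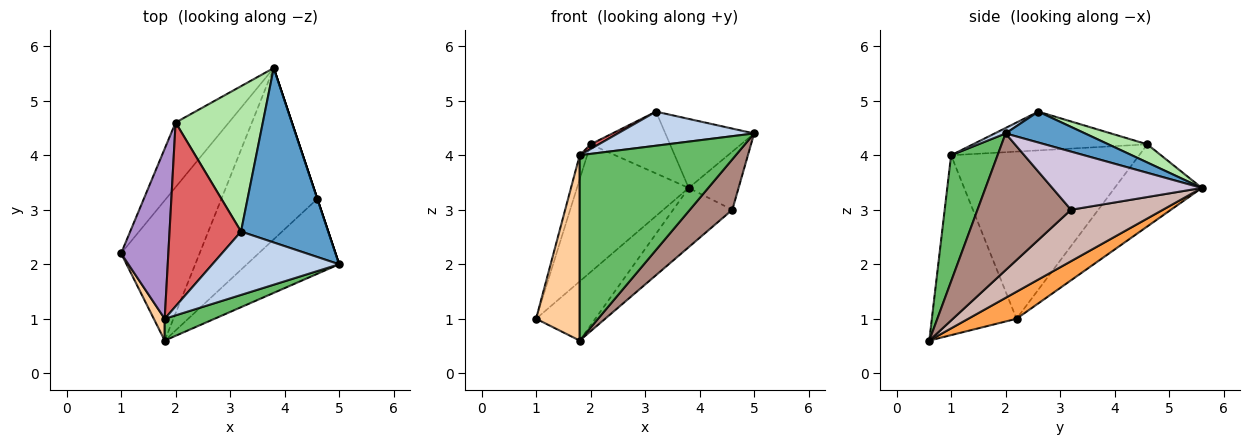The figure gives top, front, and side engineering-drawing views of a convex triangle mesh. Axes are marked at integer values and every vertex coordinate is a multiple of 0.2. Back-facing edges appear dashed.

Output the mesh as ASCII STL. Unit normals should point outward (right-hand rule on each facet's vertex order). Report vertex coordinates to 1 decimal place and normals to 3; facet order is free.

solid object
 facet normal 0.313 0.350 0.883
  outer loop
   vertex 3.2 2.6 4.8
   vertex 5.0 2.0 4.4
   vertex 3.8 5.6 3.4
  endloop
 endfacet
 facet normal 0.038 -0.473 0.880
  outer loop
   vertex 1.8 1.0 4.0
   vertex 5.0 2.0 4.4
   vertex 3.2 2.6 4.8
  endloop
 endfacet
 facet normal 0.302 0.371 -0.878
  outer loop
   vertex 1.8 0.6 0.6
   vertex 1.0 2.2 1.0
   vertex 3.8 5.6 3.4
  endloop
 endfacet
 facet normal -0.888 -0.457 0.054
  outer loop
   vertex 1.8 0.6 0.6
   vertex 1.8 1.0 4.0
   vertex 1.0 2.2 1.0
  endloop
 endfacet
 facet normal 0.284 -0.952 0.112
  outer loop
   vertex 1.8 0.6 0.6
   vertex 5.0 2.0 4.4
   vertex 1.8 1.0 4.0
  endloop
 endfacet
 facet normal 0.188 0.384 0.904
  outer loop
   vertex 2.0 4.6 4.2
   vertex 3.2 2.6 4.8
   vertex 3.8 5.6 3.4
  endloop
 endfacet
 facet normal -0.477 -0.022 0.879
  outer loop
   vertex 2.0 4.6 4.2
   vertex 1.8 1.0 4.0
   vertex 3.2 2.6 4.8
  endloop
 endfacet
 facet normal -0.571 0.732 -0.371
  outer loop
   vertex 2.0 4.6 4.2
   vertex 3.8 5.6 3.4
   vertex 1.0 2.2 1.0
  endloop
 endfacet
 facet normal -0.962 0.038 0.272
  outer loop
   vertex 2.0 4.6 4.2
   vertex 1.0 2.2 1.0
   vertex 1.8 1.0 4.0
  endloop
 endfacet
 facet normal 0.949 0.316 0.000
  outer loop
   vertex 4.6 3.2 3.0
   vertex 3.8 5.6 3.4
   vertex 5.0 2.0 4.4
  endloop
 endfacet
 facet normal 0.776 -0.352 -0.524
  outer loop
   vertex 4.6 3.2 3.0
   vertex 5.0 2.0 4.4
   vertex 1.8 0.6 0.6
  endloop
 endfacet
 facet normal 0.452 0.291 -0.843
  outer loop
   vertex 4.6 3.2 3.0
   vertex 1.8 0.6 0.6
   vertex 3.8 5.6 3.4
  endloop
 endfacet
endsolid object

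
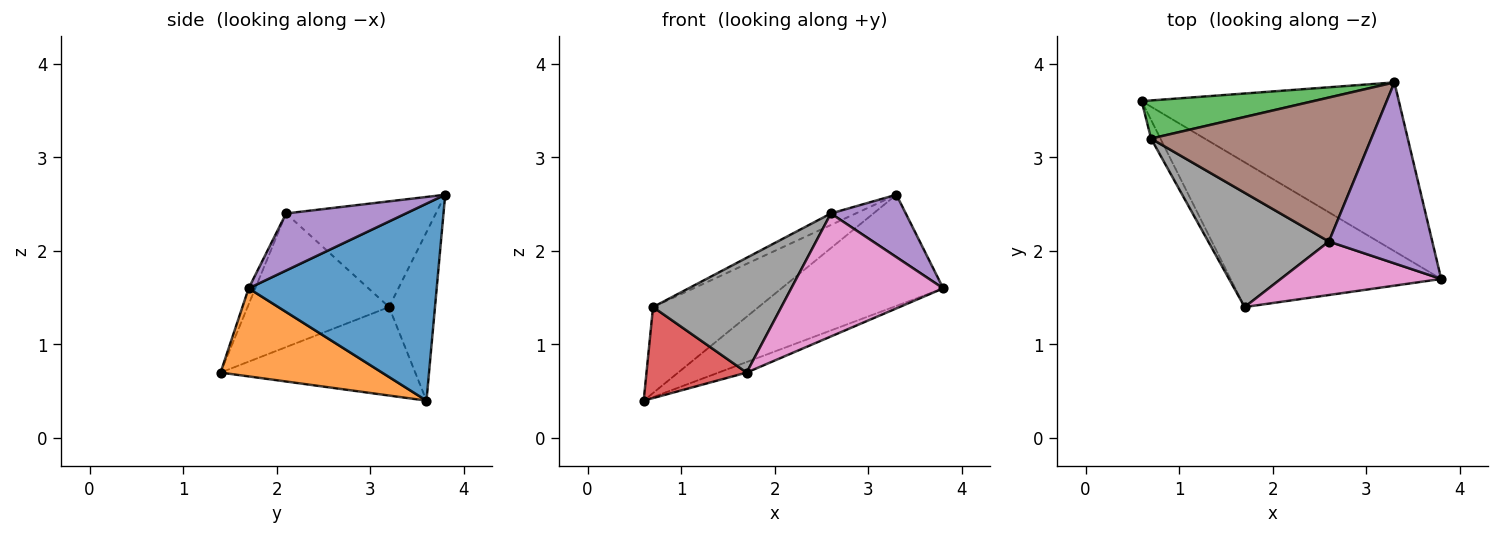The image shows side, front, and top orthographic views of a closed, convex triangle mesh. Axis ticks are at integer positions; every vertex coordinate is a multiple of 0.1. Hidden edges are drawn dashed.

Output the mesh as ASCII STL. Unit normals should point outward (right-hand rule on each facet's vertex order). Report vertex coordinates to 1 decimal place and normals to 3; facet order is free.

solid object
 facet normal 0.539 0.463 -0.704
  outer loop
   vertex 3.3 3.8 2.6
   vertex 3.8 1.7 1.6
   vertex 0.6 3.6 0.4
  endloop
 endfacet
 facet normal 0.385 0.067 -0.921
  outer loop
   vertex 1.7 1.4 0.7
   vertex 0.6 3.6 0.4
   vertex 3.8 1.7 1.6
  endloop
 endfacet
 facet normal -0.370 0.849 0.377
  outer loop
   vertex 0.7 3.2 1.4
   vertex 3.3 3.8 2.6
   vertex 0.6 3.6 0.4
  endloop
 endfacet
 facet normal -0.885 -0.455 -0.094
  outer loop
   vertex 0.7 3.2 1.4
   vertex 0.6 3.6 0.4
   vertex 1.7 1.4 0.7
  endloop
 endfacet
 facet normal 0.462 -0.289 0.838
  outer loop
   vertex 2.6 2.1 2.4
   vertex 3.8 1.7 1.6
   vertex 3.3 3.8 2.6
  endloop
 endfacet
 facet normal -0.432 0.072 0.899
  outer loop
   vertex 2.6 2.1 2.4
   vertex 3.3 3.8 2.6
   vertex 0.7 3.2 1.4
  endloop
 endfacet
 facet normal -0.040 -0.916 0.398
  outer loop
   vertex 2.6 2.1 2.4
   vertex 1.7 1.4 0.7
   vertex 3.8 1.7 1.6
  endloop
 endfacet
 facet normal -0.616 -0.558 0.556
  outer loop
   vertex 2.6 2.1 2.4
   vertex 0.7 3.2 1.4
   vertex 1.7 1.4 0.7
  endloop
 endfacet
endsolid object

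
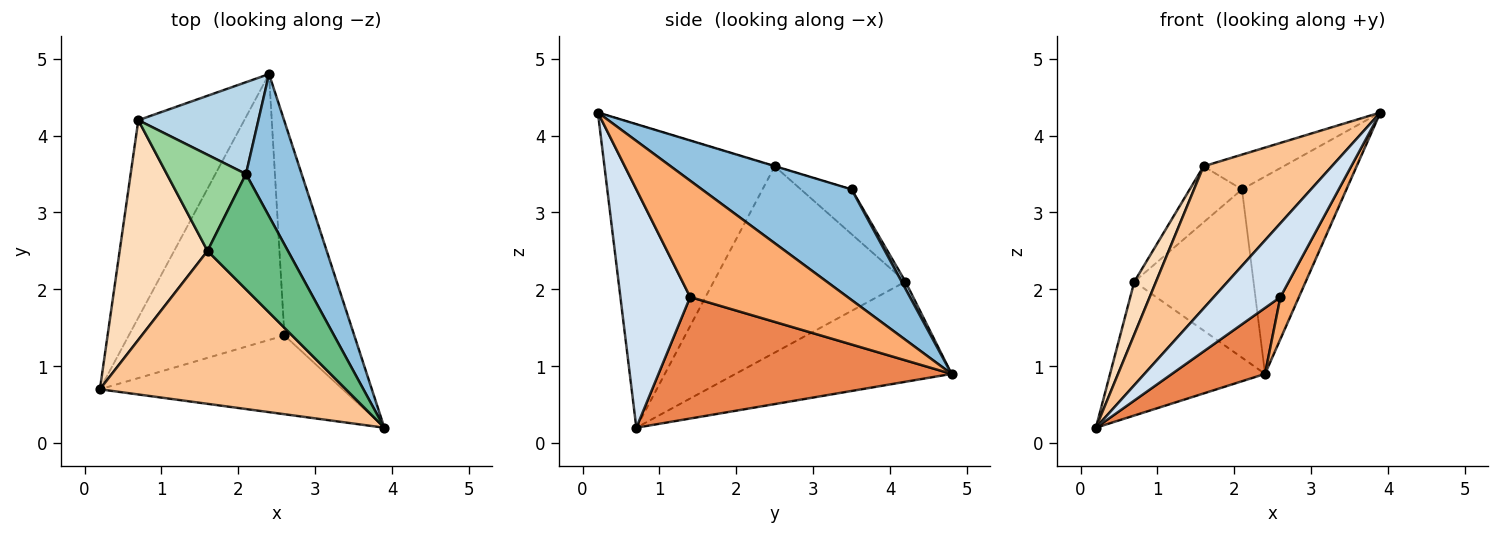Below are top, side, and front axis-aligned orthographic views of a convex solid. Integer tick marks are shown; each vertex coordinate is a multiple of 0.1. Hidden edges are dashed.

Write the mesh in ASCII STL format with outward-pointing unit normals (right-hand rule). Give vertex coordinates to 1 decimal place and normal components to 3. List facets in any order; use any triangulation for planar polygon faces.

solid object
 facet normal -0.616 0.442 -0.652
  outer loop
   vertex 0.7 4.2 2.1
   vertex 2.4 4.8 0.9
   vertex 0.2 0.7 0.2
  endloop
 endfacet
 facet normal 0.758 0.529 0.381
  outer loop
   vertex 2.1 3.5 3.3
   vertex 3.9 0.2 4.3
   vertex 2.4 4.8 0.9
  endloop
 endfacet
 facet normal 0.028 0.877 0.479
  outer loop
   vertex 2.1 3.5 3.3
   vertex 2.4 4.8 0.9
   vertex 0.7 4.2 2.1
  endloop
 endfacet
 facet normal 0.582 -0.556 -0.593
  outer loop
   vertex 2.6 1.4 1.9
   vertex 3.9 0.2 4.3
   vertex 0.2 0.7 0.2
  endloop
 endfacet
 facet normal 0.604 -0.192 -0.774
  outer loop
   vertex 2.6 1.4 1.9
   vertex 0.2 0.7 0.2
   vertex 2.4 4.8 0.9
  endloop
 endfacet
 facet normal 0.853 -0.100 -0.512
  outer loop
   vertex 2.6 1.4 1.9
   vertex 2.4 4.8 0.9
   vertex 3.9 0.2 4.3
  endloop
 endfacet
 facet normal -0.670 -0.505 0.543
  outer loop
   vertex 1.6 2.5 3.6
   vertex 0.2 0.7 0.2
   vertex 3.9 0.2 4.3
  endloop
 endfacet
 facet normal -0.900 -0.102 0.424
  outer loop
   vertex 1.6 2.5 3.6
   vertex 0.7 4.2 2.1
   vertex 0.2 0.7 0.2
  endloop
 endfacet
 facet normal -0.003 0.289 0.957
  outer loop
   vertex 1.6 2.5 3.6
   vertex 3.9 0.2 4.3
   vertex 2.1 3.5 3.3
  endloop
 endfacet
 facet normal -0.439 0.452 0.776
  outer loop
   vertex 1.6 2.5 3.6
   vertex 2.1 3.5 3.3
   vertex 0.7 4.2 2.1
  endloop
 endfacet
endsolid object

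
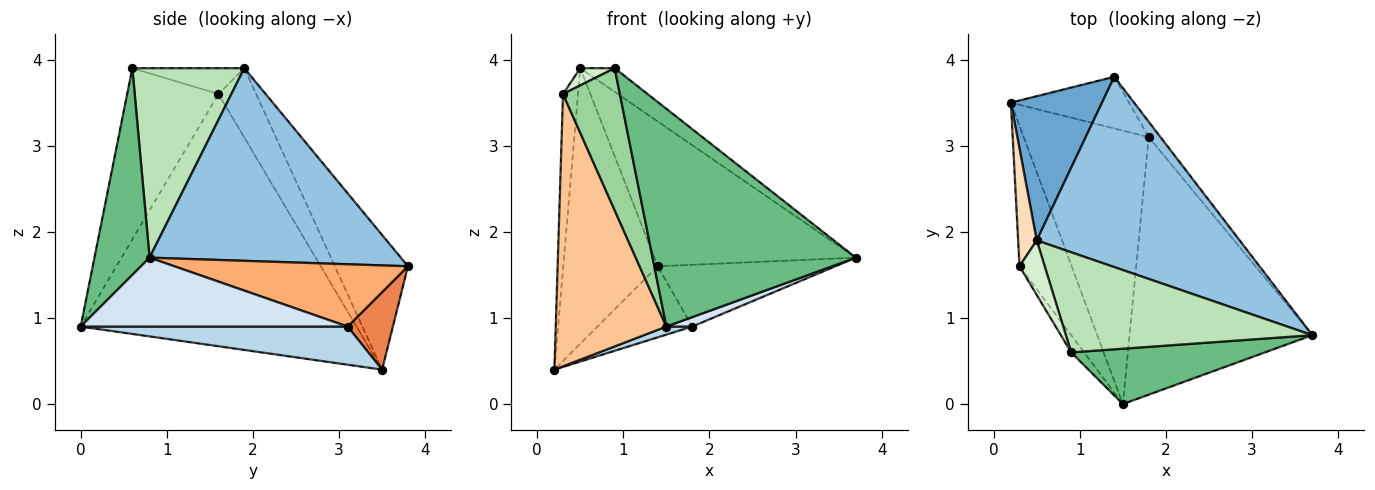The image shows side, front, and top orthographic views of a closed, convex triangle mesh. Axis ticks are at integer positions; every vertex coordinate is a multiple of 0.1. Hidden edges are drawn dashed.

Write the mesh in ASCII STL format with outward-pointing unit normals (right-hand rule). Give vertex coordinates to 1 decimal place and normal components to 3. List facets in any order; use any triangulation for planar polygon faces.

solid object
 facet normal -0.565 0.731 0.383
  outer loop
   vertex 1.4 3.8 1.6
   vertex 0.2 3.5 0.4
   vertex 0.5 1.9 3.9
  endloop
 endfacet
 facet normal 0.603 0.483 0.635
  outer loop
   vertex 1.4 3.8 1.6
   vertex 0.5 1.9 3.9
   vertex 3.7 0.8 1.7
  endloop
 endfacet
 facet normal 0.292 -0.028 -0.956
  outer loop
   vertex 1.8 3.1 0.9
   vertex 1.5 0.0 0.9
   vertex 0.2 3.5 0.4
  endloop
 endfacet
 facet normal 0.352 -0.034 -0.935
  outer loop
   vertex 1.8 3.1 0.9
   vertex 3.7 0.8 1.7
   vertex 1.5 0.0 0.9
  endloop
 endfacet
 facet normal 0.360 0.754 -0.549
  outer loop
   vertex 1.8 3.1 0.9
   vertex 0.2 3.5 0.4
   vertex 1.4 3.8 1.6
  endloop
 endfacet
 facet normal 0.787 0.599 -0.149
  outer loop
   vertex 1.8 3.1 0.9
   vertex 1.4 3.8 1.6
   vertex 3.7 0.8 1.7
  endloop
 endfacet
 facet normal -0.912 -0.365 -0.189
  outer loop
   vertex 0.3 1.6 3.6
   vertex 0.2 3.5 0.4
   vertex 1.5 0.0 0.9
  endloop
 endfacet
 facet normal -0.901 0.359 0.242
  outer loop
   vertex 0.3 1.6 3.6
   vertex 0.5 1.9 3.9
   vertex 0.2 3.5 0.4
  endloop
 endfacet
 facet normal 0.254 -0.937 0.238
  outer loop
   vertex 0.9 0.6 3.9
   vertex 1.5 0.0 0.9
   vertex 3.7 0.8 1.7
  endloop
 endfacet
 facet normal -0.847 -0.527 -0.064
  outer loop
   vertex 0.9 0.6 3.9
   vertex 0.3 1.6 3.6
   vertex 1.5 0.0 0.9
  endloop
 endfacet
 facet normal 0.599 0.184 0.779
  outer loop
   vertex 0.9 0.6 3.9
   vertex 3.7 0.8 1.7
   vertex 0.5 1.9 3.9
  endloop
 endfacet
 facet normal -0.699 -0.215 0.682
  outer loop
   vertex 0.9 0.6 3.9
   vertex 0.5 1.9 3.9
   vertex 0.3 1.6 3.6
  endloop
 endfacet
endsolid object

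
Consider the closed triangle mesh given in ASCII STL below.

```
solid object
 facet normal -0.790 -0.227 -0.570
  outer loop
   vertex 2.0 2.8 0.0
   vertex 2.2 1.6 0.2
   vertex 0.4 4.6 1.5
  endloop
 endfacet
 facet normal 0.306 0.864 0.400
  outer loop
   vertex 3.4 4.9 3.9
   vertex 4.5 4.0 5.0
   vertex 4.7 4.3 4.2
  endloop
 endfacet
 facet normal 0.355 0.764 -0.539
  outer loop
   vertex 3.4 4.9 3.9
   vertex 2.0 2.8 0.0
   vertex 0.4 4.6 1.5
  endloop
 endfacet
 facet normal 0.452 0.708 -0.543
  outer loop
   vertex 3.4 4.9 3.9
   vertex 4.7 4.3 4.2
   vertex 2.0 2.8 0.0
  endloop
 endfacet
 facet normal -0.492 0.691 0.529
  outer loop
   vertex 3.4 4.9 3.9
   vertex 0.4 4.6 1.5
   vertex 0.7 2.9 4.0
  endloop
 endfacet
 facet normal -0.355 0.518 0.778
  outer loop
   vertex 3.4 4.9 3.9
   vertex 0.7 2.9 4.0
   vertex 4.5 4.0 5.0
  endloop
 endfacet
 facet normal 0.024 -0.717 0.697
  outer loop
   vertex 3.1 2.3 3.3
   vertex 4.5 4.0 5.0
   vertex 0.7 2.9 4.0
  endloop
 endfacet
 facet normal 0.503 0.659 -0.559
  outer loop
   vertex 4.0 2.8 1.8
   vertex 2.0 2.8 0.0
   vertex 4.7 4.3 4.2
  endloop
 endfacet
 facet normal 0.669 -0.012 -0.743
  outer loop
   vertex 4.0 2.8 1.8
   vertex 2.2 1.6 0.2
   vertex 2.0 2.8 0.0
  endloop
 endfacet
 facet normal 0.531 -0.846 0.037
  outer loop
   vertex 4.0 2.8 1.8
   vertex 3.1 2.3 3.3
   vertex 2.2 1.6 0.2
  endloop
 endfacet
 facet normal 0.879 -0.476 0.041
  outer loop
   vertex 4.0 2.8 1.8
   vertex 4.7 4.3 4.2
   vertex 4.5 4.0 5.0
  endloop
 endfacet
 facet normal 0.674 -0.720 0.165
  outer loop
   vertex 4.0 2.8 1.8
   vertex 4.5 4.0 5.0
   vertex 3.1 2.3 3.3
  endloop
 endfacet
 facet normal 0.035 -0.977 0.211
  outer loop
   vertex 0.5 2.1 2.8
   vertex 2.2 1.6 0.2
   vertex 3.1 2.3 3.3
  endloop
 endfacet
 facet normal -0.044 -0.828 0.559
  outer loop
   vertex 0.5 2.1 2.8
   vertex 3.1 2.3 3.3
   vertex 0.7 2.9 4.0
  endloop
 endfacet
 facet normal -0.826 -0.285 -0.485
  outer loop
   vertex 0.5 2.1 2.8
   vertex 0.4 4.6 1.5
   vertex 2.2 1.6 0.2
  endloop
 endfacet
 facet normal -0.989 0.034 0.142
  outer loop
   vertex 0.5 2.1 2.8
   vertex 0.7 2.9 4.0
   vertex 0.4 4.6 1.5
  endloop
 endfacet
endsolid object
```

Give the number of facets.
16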